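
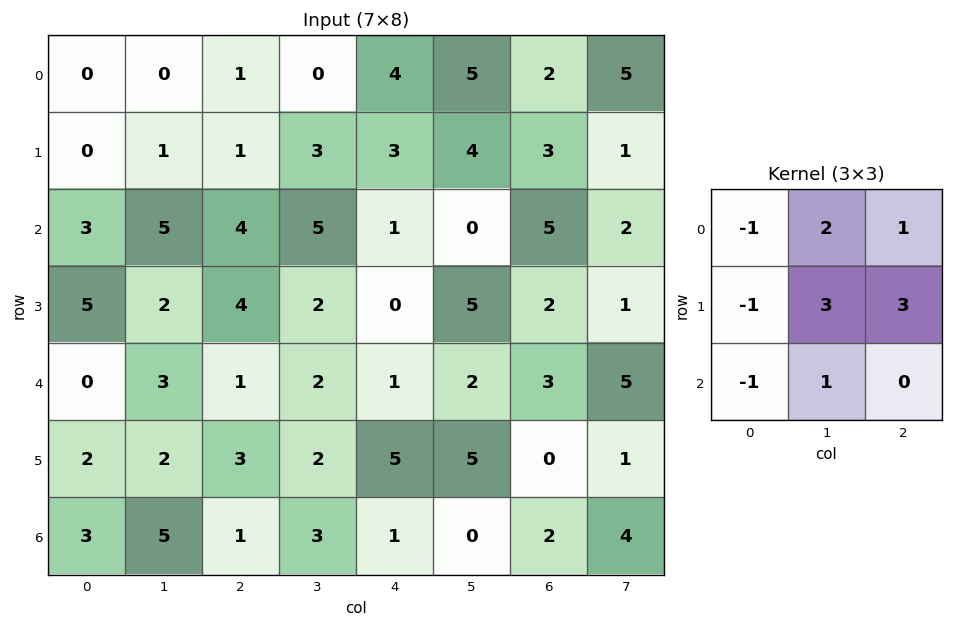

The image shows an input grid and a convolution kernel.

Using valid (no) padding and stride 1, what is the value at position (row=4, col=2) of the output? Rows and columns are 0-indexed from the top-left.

The receptive field on the input at this output position is [1 2 1 / 3 2 5 / 1 3 1]. Elementwise product with the kernel and sum: 1·-1 + 2·2 + 1·1 + 3·-1 + 2·3 + 5·3 + 1·-1 + 3·1.

24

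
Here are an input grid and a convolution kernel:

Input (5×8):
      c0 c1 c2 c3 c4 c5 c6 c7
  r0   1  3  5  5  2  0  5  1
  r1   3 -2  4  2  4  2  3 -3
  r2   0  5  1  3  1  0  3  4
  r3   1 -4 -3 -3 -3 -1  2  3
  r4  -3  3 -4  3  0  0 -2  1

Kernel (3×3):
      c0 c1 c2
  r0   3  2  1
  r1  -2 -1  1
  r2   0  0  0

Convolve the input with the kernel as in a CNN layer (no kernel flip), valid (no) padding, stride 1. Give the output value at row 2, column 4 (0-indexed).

15

The receptive field on the input at this output position is [1 0 3 / -3 -1 2 / 0 0 -2]. Elementwise product with the kernel and sum: 1·3 + 0·2 + 3·1 + -3·-2 + -1·-1 + 2·1.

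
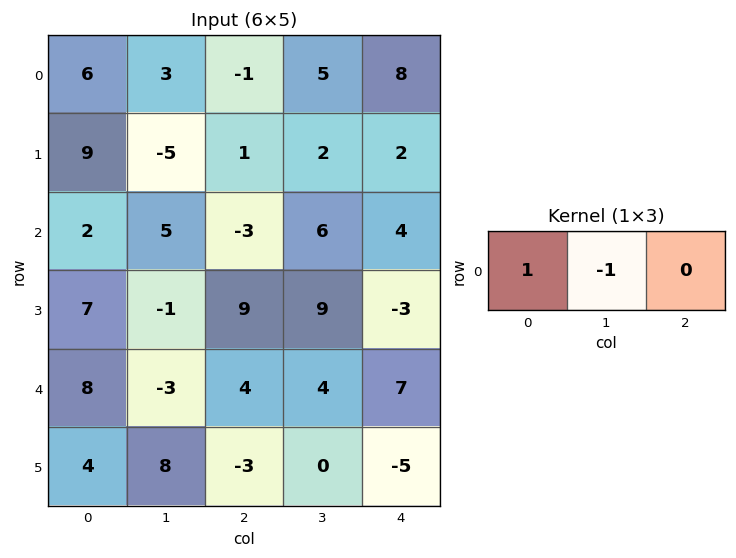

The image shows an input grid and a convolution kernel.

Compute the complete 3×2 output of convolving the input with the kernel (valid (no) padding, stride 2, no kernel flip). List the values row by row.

3 -6
-3 -9
11 0

Output[0,0]: The receptive field on the input at this output position is [6 3 -1]. Elementwise product with the kernel and sum: 6·1 + 3·-1.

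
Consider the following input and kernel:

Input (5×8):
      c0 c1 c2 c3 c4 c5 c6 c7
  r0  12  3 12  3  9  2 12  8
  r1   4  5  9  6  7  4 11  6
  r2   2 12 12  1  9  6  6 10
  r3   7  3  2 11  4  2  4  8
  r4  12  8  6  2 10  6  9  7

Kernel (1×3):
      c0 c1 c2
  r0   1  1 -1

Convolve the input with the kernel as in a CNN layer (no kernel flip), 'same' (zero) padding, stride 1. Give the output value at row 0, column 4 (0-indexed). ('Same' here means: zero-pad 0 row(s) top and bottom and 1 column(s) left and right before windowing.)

The receptive field on the zero-padded input at this output position is [3 9 2]. Elementwise product with the kernel and sum: 3·1 + 9·1 + 2·-1.

10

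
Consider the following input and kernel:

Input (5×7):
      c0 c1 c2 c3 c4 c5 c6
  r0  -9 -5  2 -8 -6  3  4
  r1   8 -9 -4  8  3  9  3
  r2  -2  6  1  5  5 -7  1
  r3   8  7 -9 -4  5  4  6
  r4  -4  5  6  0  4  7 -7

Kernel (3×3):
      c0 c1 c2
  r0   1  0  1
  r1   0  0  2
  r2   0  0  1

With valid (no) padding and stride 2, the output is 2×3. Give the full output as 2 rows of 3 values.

-14 7 5
-13 20 11

Output[0,0]: The receptive field on the input at this output position is [-9 -5 2 / 8 -9 -4 / -2 6 1]. Elementwise product with the kernel and sum: -9·1 + 2·1 + -4·2 + 1·1.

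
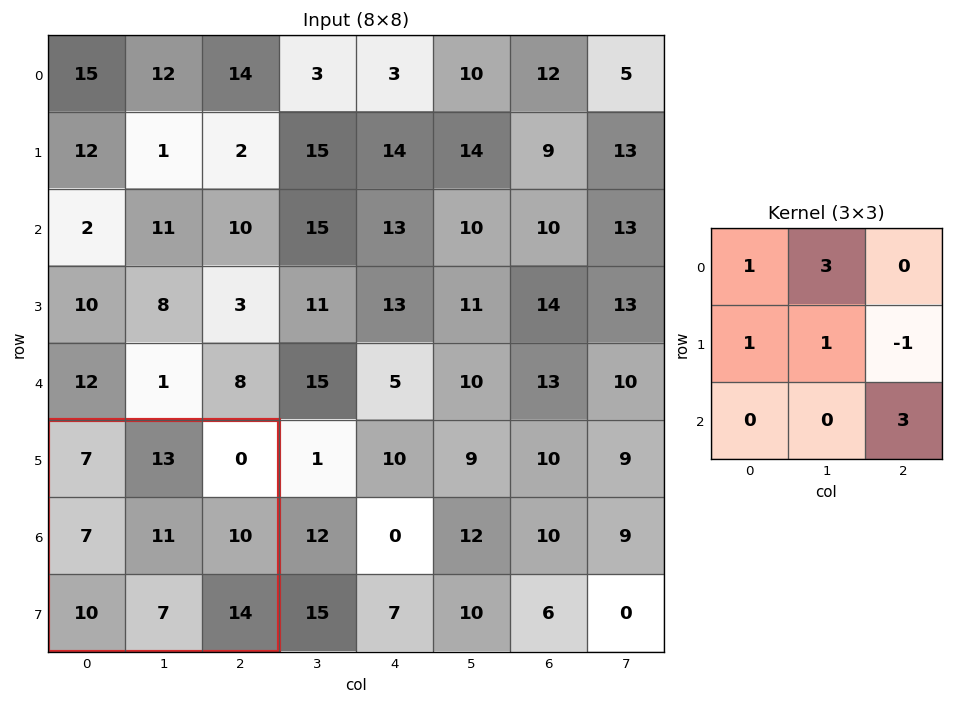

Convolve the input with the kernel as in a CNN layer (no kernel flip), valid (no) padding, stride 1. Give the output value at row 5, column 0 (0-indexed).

The receptive field on the input at this output position is [7 13 0 / 7 11 10 / 10 7 14]. Elementwise product with the kernel and sum: 7·1 + 13·3 + 7·1 + 11·1 + 10·-1 + 14·3.

96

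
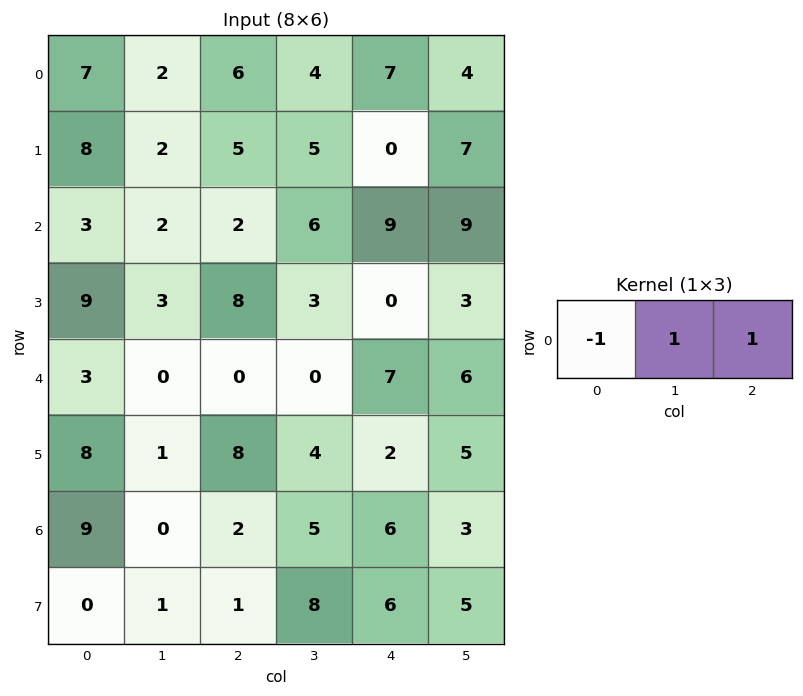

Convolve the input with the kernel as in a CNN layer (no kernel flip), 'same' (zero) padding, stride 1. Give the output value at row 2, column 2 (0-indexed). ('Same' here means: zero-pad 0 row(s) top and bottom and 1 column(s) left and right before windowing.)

The receptive field on the zero-padded input at this output position is [2 2 6]. Elementwise product with the kernel and sum: 2·-1 + 2·1 + 6·1.

6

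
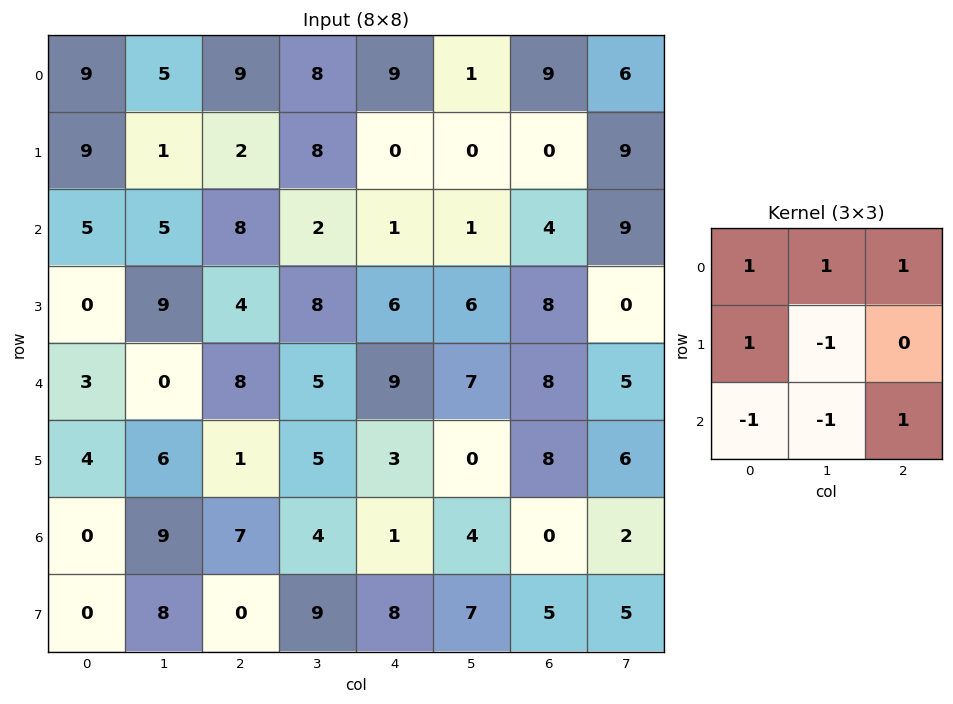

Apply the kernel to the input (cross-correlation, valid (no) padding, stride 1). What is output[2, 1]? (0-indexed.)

The receptive field on the input at this output position is [5 8 2 / 9 4 8 / 0 8 5]. Elementwise product with the kernel and sum: 5·1 + 8·1 + 2·1 + 9·1 + 4·-1 + 0·-1 + 8·-1 + 5·1.

17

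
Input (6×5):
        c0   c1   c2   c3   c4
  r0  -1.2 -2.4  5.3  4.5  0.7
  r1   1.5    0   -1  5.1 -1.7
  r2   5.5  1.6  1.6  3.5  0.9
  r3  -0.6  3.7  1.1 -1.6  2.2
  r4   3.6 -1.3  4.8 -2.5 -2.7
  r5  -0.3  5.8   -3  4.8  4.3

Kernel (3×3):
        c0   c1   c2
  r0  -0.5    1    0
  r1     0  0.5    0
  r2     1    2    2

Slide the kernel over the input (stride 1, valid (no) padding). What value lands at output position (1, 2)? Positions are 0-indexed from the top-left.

9.65

The receptive field on the input at this output position is [-1 5.1 -1.7 / 1.6 3.5 0.9 / 1.1 -1.6 2.2]. Elementwise product with the kernel and sum: -1·-0.5 + 5.1·1 + 3.5·0.5 + 1.1·1 + -1.6·2 + 2.2·2.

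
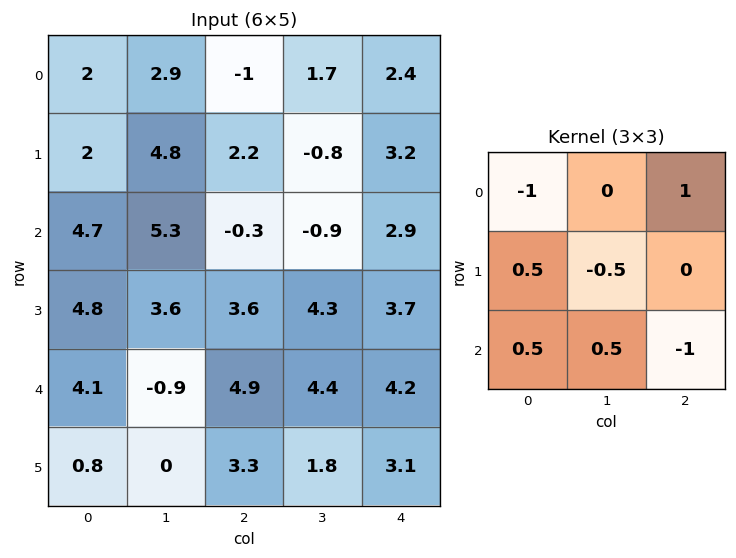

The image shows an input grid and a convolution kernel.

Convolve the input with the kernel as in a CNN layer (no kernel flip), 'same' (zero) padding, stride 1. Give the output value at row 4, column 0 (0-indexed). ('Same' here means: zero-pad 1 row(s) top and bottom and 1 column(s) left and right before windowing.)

The receptive field on the zero-padded input at this output position is [0 4.8 3.6 / 0 4.1 -0.9 / 0 0.8 0]. Elementwise product with the kernel and sum: 0·-1 + 3.6·1 + 0·0.5 + 4.1·-0.5 + 0·0.5 + 0.8·0.5 + 0·-1.

1.95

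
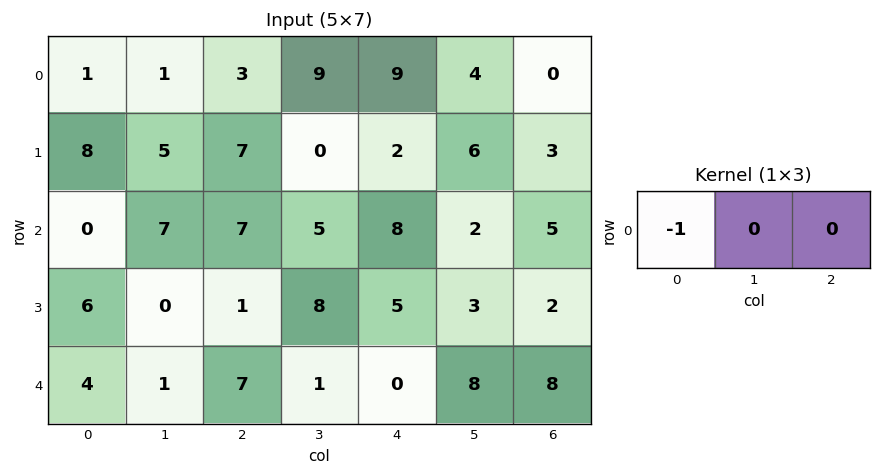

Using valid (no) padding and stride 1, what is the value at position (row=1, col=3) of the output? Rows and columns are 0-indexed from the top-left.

0

The receptive field on the input at this output position is [0 2 6]. Elementwise product with the kernel and sum: 0·-1.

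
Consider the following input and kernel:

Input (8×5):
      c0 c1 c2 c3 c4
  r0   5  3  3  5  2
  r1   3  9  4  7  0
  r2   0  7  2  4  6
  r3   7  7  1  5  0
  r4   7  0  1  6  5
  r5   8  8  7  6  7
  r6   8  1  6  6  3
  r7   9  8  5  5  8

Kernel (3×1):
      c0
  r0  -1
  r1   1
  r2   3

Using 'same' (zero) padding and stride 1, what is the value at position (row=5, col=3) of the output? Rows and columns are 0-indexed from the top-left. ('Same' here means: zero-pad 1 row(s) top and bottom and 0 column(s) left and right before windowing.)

18

The receptive field on the zero-padded input at this output position is [6 / 6 / 6]. Elementwise product with the kernel and sum: 6·-1 + 6·1 + 6·3.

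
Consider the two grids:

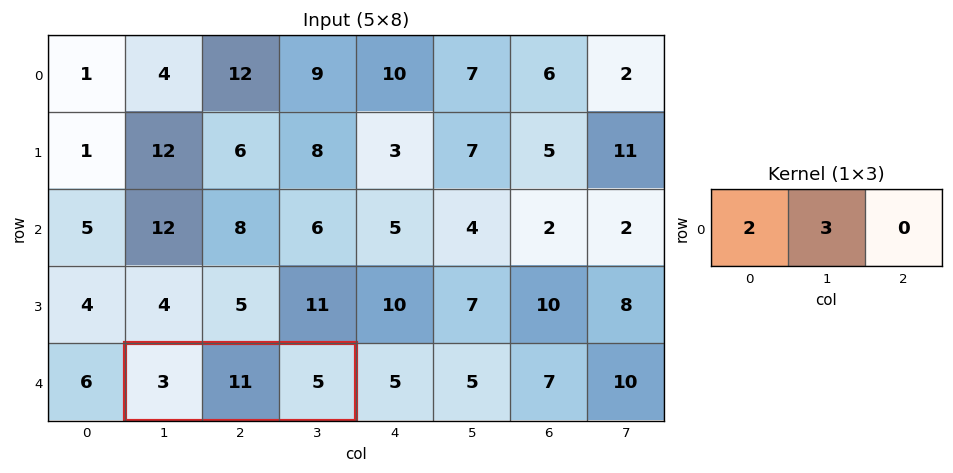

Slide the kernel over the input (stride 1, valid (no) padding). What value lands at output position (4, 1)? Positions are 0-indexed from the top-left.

The receptive field on the input at this output position is [3 11 5]. Elementwise product with the kernel and sum: 3·2 + 11·3.

39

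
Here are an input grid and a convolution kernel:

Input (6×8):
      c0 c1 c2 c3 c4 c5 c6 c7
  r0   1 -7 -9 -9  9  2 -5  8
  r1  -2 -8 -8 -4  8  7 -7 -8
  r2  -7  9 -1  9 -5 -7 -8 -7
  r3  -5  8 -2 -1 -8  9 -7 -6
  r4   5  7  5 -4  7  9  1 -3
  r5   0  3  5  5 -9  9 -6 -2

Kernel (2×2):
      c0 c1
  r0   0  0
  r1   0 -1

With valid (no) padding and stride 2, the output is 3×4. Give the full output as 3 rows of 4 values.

8 4 -7 8
-8 1 -9 6
-3 -5 -9 2

Output[0,0]: The receptive field on the input at this output position is [1 -7 / -2 -8]. Elementwise product with the kernel and sum: -8·-1.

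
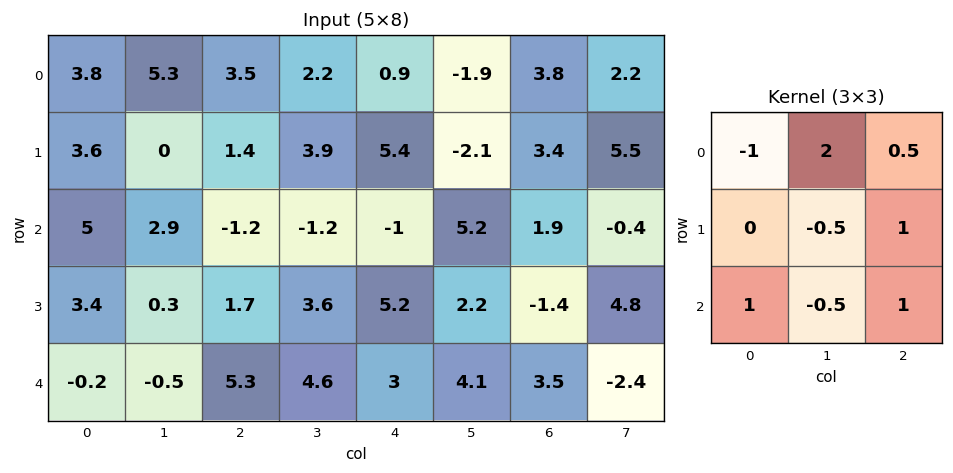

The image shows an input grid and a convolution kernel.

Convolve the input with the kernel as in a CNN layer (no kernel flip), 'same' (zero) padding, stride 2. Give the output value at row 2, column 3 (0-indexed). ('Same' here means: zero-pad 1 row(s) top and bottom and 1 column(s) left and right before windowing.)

-6.75

The receptive field on the zero-padded input at this output position is [2.2 -1.4 4.8 / 4.1 3.5 -2.4 / 0 0 0]. Elementwise product with the kernel and sum: 2.2·-1 + -1.4·2 + 4.8·0.5 + 3.5·-0.5 + -2.4·1 + 0·1 + 0·-0.5 + 0·1.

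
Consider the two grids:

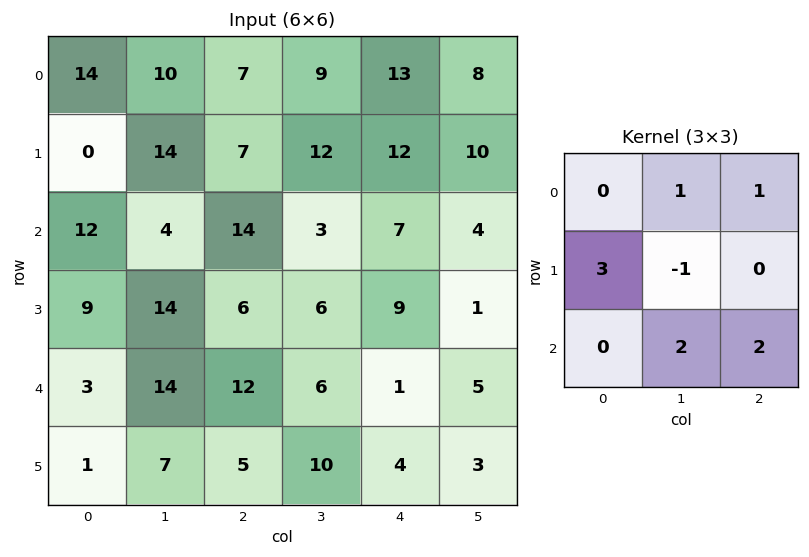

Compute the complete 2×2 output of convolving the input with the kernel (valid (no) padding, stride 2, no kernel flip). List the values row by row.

39 51
83 36

Output[0,0]: The receptive field on the input at this output position is [14 10 7 / 0 14 7 / 12 4 14]. Elementwise product with the kernel and sum: 10·1 + 7·1 + 0·3 + 14·-1 + 4·2 + 14·2.
Output[0,1]: The receptive field on the input at this output position is [7 9 13 / 7 12 12 / 14 3 7]. Elementwise product with the kernel and sum: 9·1 + 13·1 + 7·3 + 12·-1 + 3·2 + 7·2.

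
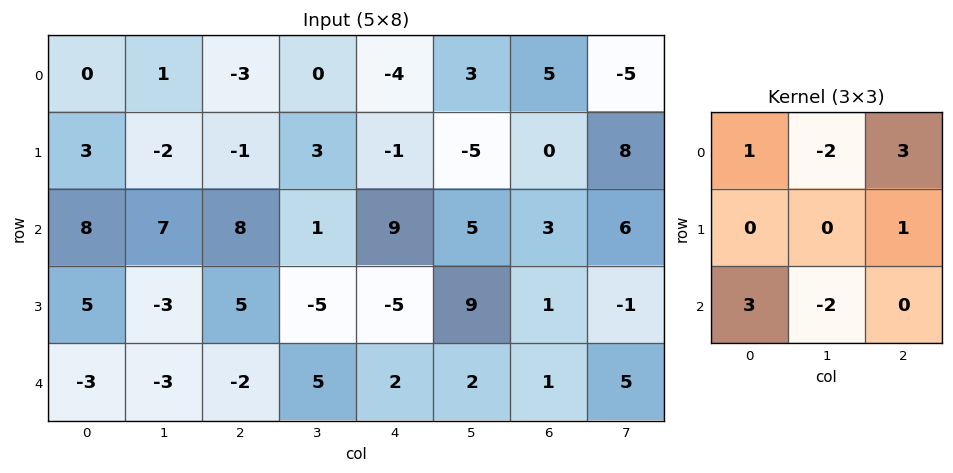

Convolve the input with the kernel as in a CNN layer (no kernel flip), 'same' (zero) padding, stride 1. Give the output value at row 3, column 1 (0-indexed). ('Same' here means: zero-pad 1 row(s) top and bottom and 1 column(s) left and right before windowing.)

20

The receptive field on the zero-padded input at this output position is [8 7 8 / 5 -3 5 / -3 -3 -2]. Elementwise product with the kernel and sum: 8·1 + 7·-2 + 8·3 + 5·1 + -3·3 + -3·-2.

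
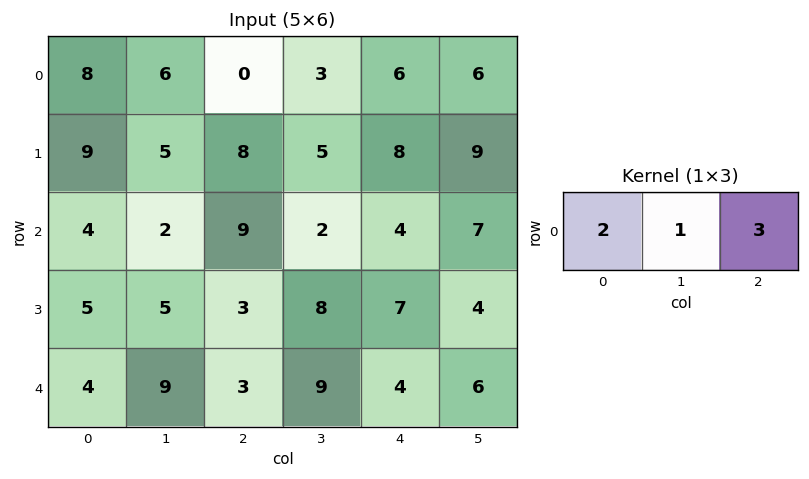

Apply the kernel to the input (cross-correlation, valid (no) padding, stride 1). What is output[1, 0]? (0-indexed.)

The receptive field on the input at this output position is [9 5 8]. Elementwise product with the kernel and sum: 9·2 + 5·1 + 8·3.

47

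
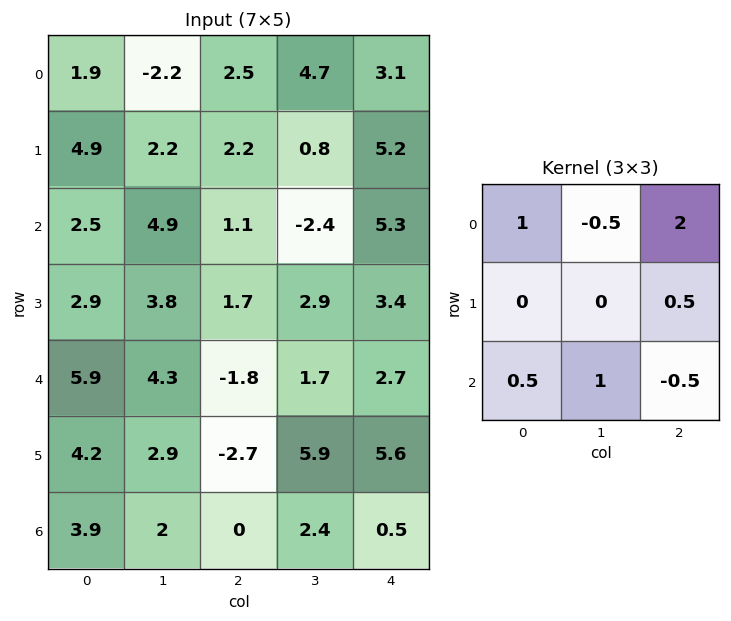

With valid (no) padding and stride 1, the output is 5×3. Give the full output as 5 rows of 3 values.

14.7 11.1 4.45
13.15 3.65 16.9
11.25 0.5 14.05
9.85 5.4 10.15
2.75 11.35 7.7

Output[0,0]: The receptive field on the input at this output position is [1.9 -2.2 2.5 / 4.9 2.2 2.2 / 2.5 4.9 1.1]. Elementwise product with the kernel and sum: 1.9·1 + -2.2·-0.5 + 2.5·2 + 2.2·0.5 + 2.5·0.5 + 4.9·1 + 1.1·-0.5.
Output[0,1]: The receptive field on the input at this output position is [-2.2 2.5 4.7 / 2.2 2.2 0.8 / 4.9 1.1 -2.4]. Elementwise product with the kernel and sum: -2.2·1 + 2.5·-0.5 + 4.7·2 + 0.8·0.5 + 4.9·0.5 + 1.1·1 + -2.4·-0.5.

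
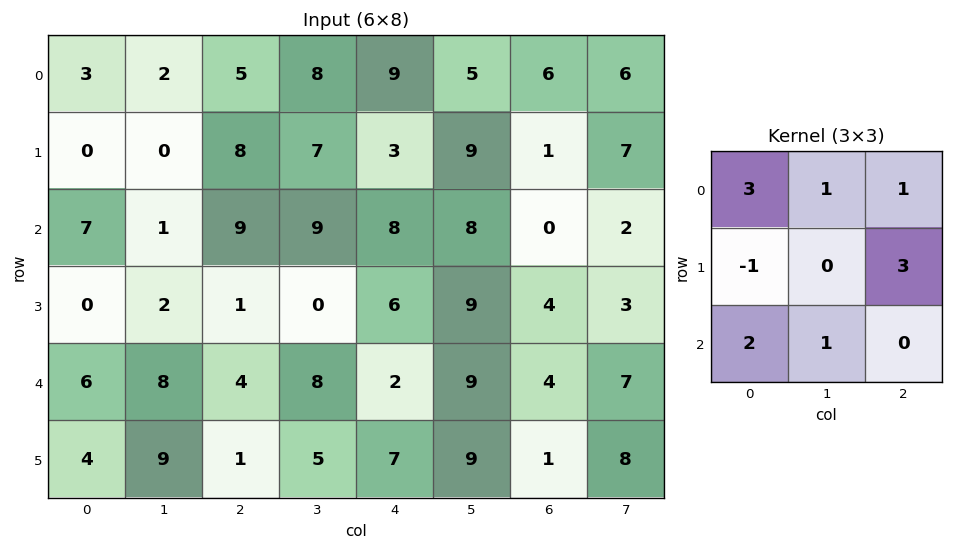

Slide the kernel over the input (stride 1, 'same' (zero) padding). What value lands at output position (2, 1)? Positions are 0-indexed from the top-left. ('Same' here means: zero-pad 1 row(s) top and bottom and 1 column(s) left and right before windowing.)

The receptive field on the zero-padded input at this output position is [0 0 8 / 7 1 9 / 0 2 1]. Elementwise product with the kernel and sum: 0·3 + 0·1 + 8·1 + 7·-1 + 9·3 + 0·2 + 2·1.

30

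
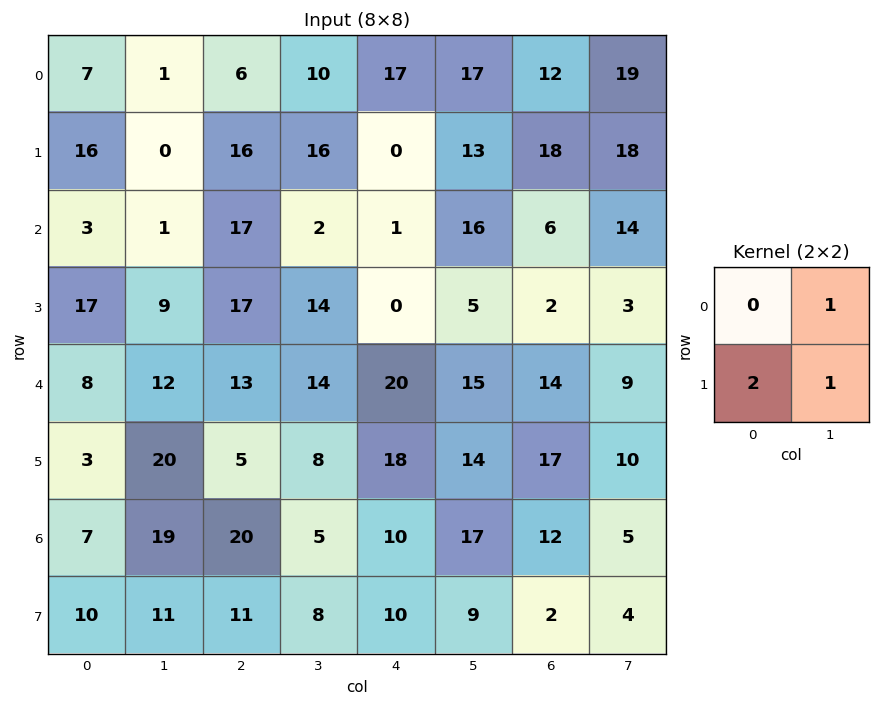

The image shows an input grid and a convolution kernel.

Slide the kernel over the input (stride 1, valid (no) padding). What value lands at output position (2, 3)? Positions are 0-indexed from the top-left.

29

The receptive field on the input at this output position is [2 1 / 14 0]. Elementwise product with the kernel and sum: 1·1 + 14·2 + 0·1.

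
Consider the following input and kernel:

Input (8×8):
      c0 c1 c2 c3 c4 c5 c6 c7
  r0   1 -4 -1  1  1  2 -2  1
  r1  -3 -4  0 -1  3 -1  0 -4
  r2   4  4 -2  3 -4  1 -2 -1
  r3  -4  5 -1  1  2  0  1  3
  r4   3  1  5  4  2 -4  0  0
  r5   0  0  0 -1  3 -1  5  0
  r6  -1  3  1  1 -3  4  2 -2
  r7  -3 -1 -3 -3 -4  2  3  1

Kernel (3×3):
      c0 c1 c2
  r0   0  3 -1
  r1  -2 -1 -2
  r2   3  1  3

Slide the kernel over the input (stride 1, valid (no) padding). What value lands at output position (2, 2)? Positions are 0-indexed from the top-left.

The receptive field on the input at this output position is [-2 3 -4 / -1 1 2 / 5 4 2]. Elementwise product with the kernel and sum: 3·3 + -4·-1 + -1·-2 + 1·-1 + 2·-2 + 5·3 + 4·1 + 2·3.

35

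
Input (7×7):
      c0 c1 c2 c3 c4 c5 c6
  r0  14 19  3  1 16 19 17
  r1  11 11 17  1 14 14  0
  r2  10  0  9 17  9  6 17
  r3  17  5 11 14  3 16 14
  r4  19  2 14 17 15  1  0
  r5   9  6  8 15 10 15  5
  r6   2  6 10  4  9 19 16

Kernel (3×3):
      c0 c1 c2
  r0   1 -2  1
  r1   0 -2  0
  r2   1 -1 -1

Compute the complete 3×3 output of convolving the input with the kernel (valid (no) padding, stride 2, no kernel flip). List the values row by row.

Output[0,0]: The receptive field on the input at this output position is [14 19 3 / 11 11 17 / 10 0 9]. Elementwise product with the kernel and sum: 14·1 + 19·-2 + 3·1 + 11·-2 + 10·1 + 0·-1 + 9·-1.
Output[0,1]: The receptive field on the input at this output position is [3 1 16 / 17 1 14 / 9 17 9]. Elementwise product with the kernel and sum: 3·1 + 1·-2 + 16·1 + 1·-2 + 9·1 + 17·-1 + 9·-1.

-42 -2 -47
12 -62 -4
3 -38 -43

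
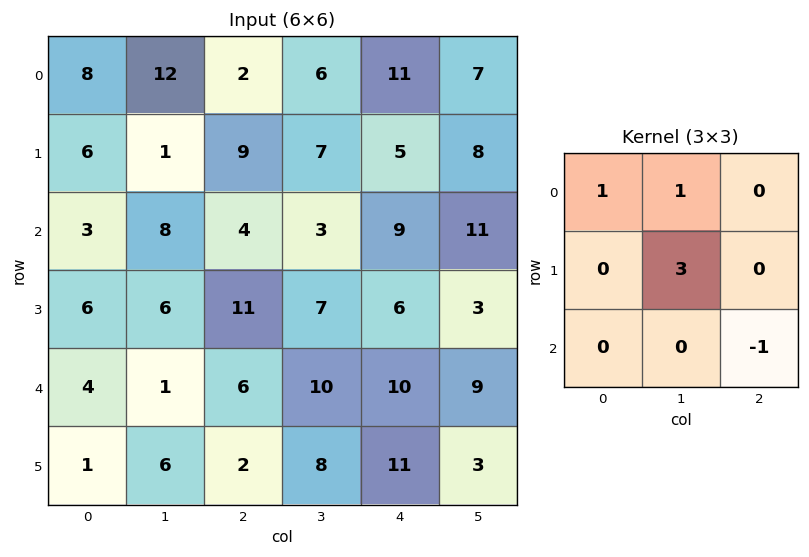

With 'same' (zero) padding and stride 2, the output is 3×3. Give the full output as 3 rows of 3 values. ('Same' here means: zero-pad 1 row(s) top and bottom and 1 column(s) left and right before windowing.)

23 -1 25
9 15 36
12 27 40

Output[0,0]: The receptive field on the zero-padded input at this output position is [0 0 0 / 0 8 12 / 0 6 1]. Elementwise product with the kernel and sum: 0·1 + 0·1 + 8·3 + 1·-1.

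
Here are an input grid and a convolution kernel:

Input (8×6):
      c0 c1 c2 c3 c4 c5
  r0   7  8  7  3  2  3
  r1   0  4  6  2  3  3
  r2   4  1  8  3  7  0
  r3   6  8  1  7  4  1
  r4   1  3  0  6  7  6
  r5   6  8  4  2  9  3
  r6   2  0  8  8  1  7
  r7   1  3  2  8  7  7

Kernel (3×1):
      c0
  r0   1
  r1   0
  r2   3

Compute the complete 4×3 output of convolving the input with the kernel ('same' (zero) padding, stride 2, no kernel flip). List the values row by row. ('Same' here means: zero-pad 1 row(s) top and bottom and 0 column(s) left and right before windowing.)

Output[0,0]: The receptive field on the zero-padded input at this output position is [0 / 7 / 0]. Elementwise product with the kernel and sum: 0·1 + 0·3.

0 18 9
18 9 15
24 13 31
9 10 30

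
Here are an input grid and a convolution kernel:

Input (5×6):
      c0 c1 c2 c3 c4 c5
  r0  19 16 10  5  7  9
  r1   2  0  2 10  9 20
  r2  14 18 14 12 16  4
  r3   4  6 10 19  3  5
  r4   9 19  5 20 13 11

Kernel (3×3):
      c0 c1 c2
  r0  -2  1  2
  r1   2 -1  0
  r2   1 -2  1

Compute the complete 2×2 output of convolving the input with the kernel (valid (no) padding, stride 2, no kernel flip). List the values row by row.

-6 -1
-4 -5

Output[0,0]: The receptive field on the input at this output position is [19 16 10 / 2 0 2 / 14 18 14]. Elementwise product with the kernel and sum: 19·-2 + 16·1 + 10·2 + 2·2 + 0·-1 + 14·1 + 18·-2 + 14·1.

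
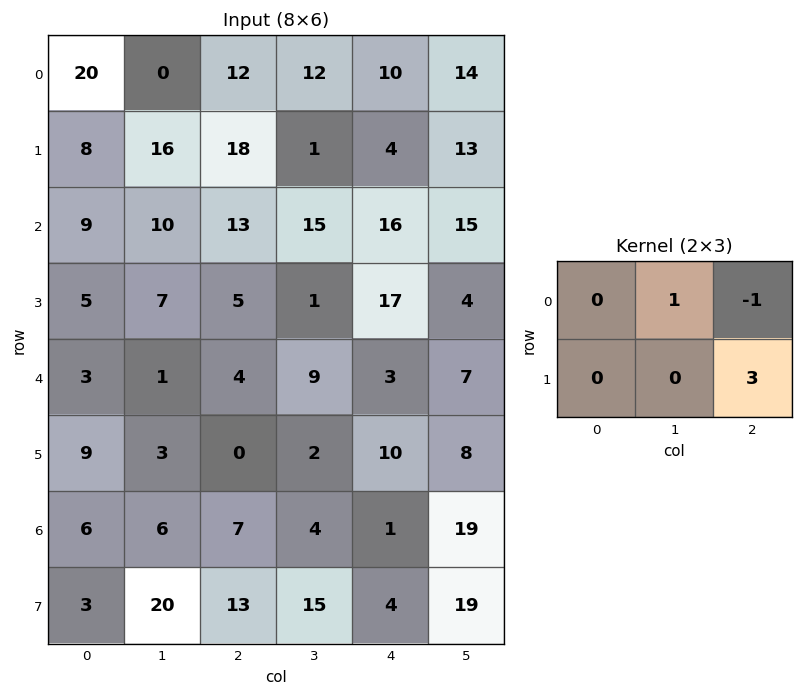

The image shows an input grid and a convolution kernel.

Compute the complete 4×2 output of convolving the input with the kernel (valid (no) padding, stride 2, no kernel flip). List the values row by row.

42 14
12 50
-3 36
38 15

Output[0,0]: The receptive field on the input at this output position is [20 0 12 / 8 16 18]. Elementwise product with the kernel and sum: 0·1 + 12·-1 + 18·3.
Output[0,1]: The receptive field on the input at this output position is [12 12 10 / 18 1 4]. Elementwise product with the kernel and sum: 12·1 + 10·-1 + 4·3.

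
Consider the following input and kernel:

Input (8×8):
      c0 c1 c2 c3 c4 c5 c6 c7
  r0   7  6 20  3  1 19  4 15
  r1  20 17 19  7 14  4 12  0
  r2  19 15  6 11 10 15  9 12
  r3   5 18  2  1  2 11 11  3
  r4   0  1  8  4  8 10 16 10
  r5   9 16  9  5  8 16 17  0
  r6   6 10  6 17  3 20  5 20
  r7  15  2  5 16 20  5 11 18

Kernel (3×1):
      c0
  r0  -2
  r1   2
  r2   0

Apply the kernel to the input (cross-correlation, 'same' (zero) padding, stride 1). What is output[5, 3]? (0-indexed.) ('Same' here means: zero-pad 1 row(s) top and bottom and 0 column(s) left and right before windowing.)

2

The receptive field on the zero-padded input at this output position is [4 / 5 / 17]. Elementwise product with the kernel and sum: 4·-2 + 5·2.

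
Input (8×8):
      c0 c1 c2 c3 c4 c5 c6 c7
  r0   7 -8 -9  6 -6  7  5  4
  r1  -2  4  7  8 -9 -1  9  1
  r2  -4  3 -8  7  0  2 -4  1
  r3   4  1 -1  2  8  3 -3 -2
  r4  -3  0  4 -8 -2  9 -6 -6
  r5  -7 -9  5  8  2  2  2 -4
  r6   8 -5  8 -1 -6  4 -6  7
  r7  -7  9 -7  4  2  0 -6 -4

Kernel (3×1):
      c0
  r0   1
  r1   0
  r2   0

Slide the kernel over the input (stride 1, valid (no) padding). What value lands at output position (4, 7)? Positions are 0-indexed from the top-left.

The receptive field on the input at this output position is [-6 / -4 / 7]. Elementwise product with the kernel and sum: -6·1.

-6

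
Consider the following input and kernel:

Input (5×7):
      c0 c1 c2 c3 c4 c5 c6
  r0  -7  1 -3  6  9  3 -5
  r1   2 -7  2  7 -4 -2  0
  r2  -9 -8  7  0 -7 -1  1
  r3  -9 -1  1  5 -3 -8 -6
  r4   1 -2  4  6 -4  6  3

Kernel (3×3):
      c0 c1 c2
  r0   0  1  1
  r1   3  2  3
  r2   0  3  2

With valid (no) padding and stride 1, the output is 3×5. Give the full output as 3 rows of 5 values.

Output[0,0]: The receptive field on the input at this output position is [-7 1 -3 / 2 -7 2 / -9 -8 7]. Elementwise product with the kernel and sum: 1·1 + -3·1 + 2·3 + -7·2 + 2·3 + -8·3 + 7·2.
Output[0,1]: The receptive field on the input at this output position is [1 -3 6 / -7 2 7 / -8 7 0]. Elementwise product with the kernel and sum: -3·1 + 6·1 + -7·3 + 2·2 + 7·3 + 7·3 + 0·2.

-14 28 9 -4 -19
-28 12 12 -48 -58
-25 45 7 -23 -19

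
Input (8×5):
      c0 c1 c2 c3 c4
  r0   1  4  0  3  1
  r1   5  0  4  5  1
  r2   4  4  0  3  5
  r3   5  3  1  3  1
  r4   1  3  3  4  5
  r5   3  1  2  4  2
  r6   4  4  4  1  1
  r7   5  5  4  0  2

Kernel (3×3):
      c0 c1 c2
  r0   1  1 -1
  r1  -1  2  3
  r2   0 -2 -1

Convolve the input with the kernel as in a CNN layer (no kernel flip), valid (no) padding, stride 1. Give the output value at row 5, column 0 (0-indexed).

4

The receptive field on the input at this output position is [3 1 2 / 4 4 4 / 5 5 4]. Elementwise product with the kernel and sum: 3·1 + 1·1 + 2·-1 + 4·-1 + 4·2 + 4·3 + 5·-2 + 4·-1.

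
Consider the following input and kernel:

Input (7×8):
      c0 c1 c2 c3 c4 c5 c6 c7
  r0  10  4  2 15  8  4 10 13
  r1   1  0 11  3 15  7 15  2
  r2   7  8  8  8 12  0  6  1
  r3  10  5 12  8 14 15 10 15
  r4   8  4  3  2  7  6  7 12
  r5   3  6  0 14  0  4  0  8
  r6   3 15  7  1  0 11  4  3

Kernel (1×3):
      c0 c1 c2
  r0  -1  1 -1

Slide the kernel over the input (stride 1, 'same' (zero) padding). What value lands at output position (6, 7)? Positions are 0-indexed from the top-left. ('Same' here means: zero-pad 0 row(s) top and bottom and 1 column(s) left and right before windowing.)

The receptive field on the zero-padded input at this output position is [4 3 0]. Elementwise product with the kernel and sum: 4·-1 + 3·1 + 0·-1.

-1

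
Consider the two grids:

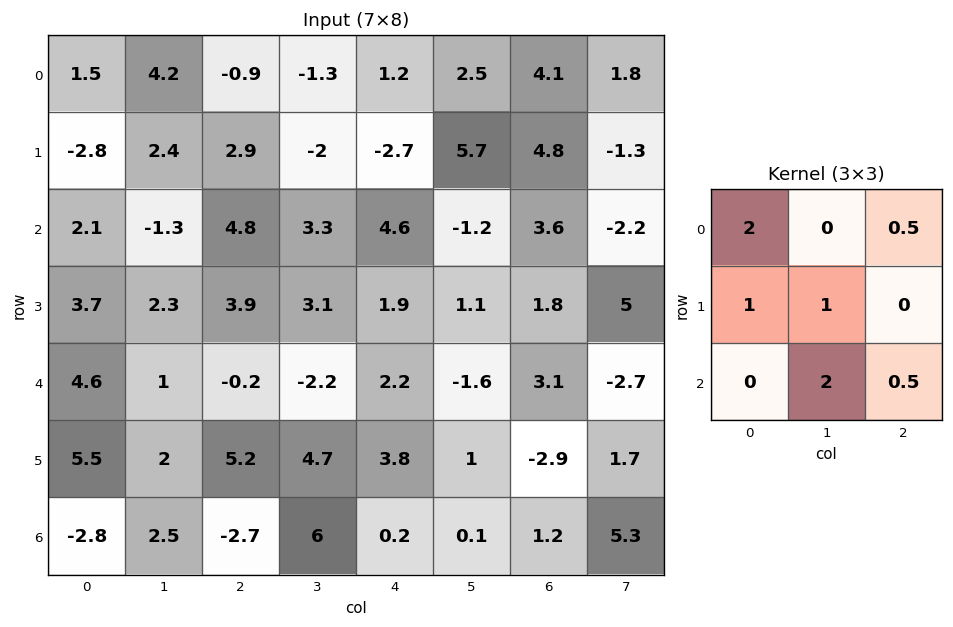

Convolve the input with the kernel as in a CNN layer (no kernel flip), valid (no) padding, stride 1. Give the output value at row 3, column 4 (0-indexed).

The receptive field on the input at this output position is [1.9 1.1 1.8 / 2.2 -1.6 3.1 / 3.8 1 -2.9]. Elementwise product with the kernel and sum: 1.9·2 + 1.8·0.5 + 2.2·1 + -1.6·1 + 1·2 + -2.9·0.5.

5.85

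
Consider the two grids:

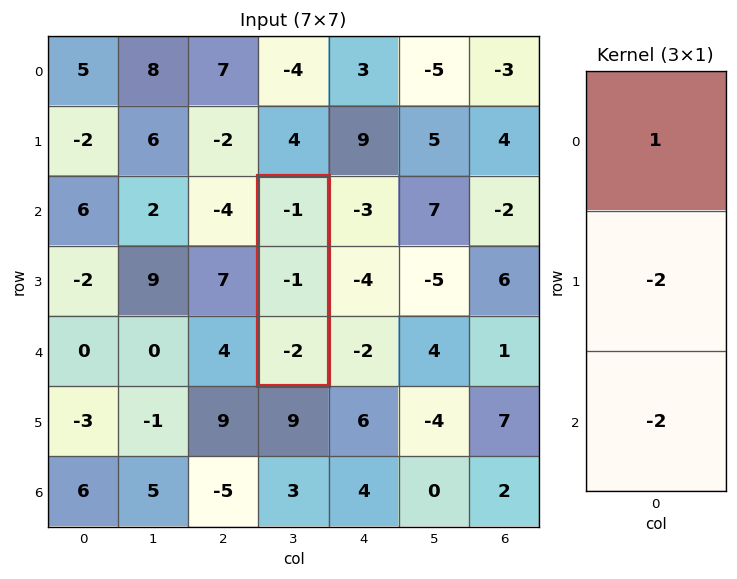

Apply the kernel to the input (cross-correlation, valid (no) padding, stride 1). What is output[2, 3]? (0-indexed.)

The receptive field on the input at this output position is [-1 / -1 / -2]. Elementwise product with the kernel and sum: -1·1 + -1·-2 + -2·-2.

5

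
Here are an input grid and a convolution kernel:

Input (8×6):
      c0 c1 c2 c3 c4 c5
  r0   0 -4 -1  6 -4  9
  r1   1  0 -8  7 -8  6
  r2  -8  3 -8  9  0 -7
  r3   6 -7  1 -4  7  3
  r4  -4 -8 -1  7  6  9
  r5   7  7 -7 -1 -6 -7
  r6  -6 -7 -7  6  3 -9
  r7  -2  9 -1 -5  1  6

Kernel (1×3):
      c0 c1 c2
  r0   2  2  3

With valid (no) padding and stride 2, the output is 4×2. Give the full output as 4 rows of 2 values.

Output[0,0]: The receptive field on the input at this output position is [0 -4 -1]. Elementwise product with the kernel and sum: 0·2 + -4·2 + -1·3.

-11 -2
-34 2
-27 30
-47 7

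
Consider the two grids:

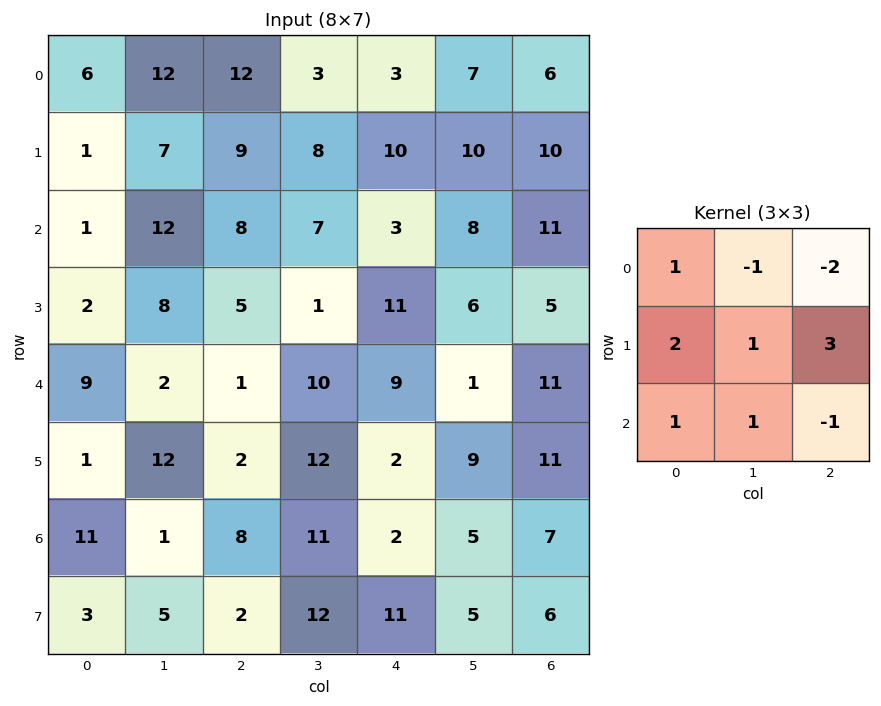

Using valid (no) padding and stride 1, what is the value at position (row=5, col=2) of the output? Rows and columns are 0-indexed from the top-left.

The receptive field on the input at this output position is [2 12 2 / 8 11 2 / 2 12 11]. Elementwise product with the kernel and sum: 2·1 + 12·-1 + 2·-2 + 8·2 + 11·1 + 2·3 + 2·1 + 12·1 + 11·-1.

22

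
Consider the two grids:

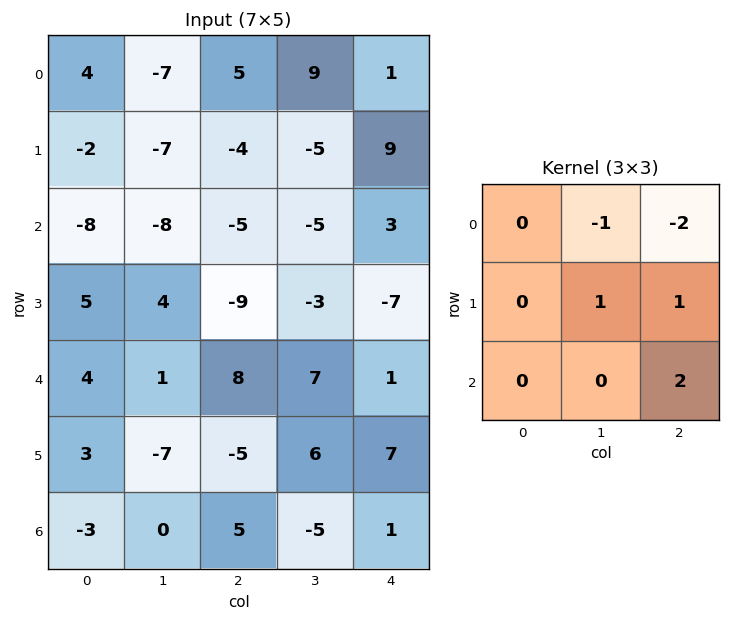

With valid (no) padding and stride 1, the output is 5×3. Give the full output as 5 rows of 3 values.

Output[0,0]: The receptive field on the input at this output position is [4 -7 5 / -2 -7 -4 / -8 -8 -5]. Elementwise product with the kernel and sum: -7·-1 + 5·-2 + -7·1 + -4·1 + -5·2.
Output[0,1]: The receptive field on the input at this output position is [-7 5 9 / -7 -4 -5 / -8 -5 -5]. Elementwise product with the kernel and sum: 5·-1 + 9·-2 + -4·1 + -5·1 + -5·2.

-24 -42 -1
-16 -2 -29
29 17 -9
13 42 39
-19 -31 6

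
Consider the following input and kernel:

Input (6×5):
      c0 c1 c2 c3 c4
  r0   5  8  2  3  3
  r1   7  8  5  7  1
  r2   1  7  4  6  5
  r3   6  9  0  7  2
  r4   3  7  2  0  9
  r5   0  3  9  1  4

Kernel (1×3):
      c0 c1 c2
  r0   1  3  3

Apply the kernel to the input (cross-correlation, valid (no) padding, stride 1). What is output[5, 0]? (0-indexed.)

The receptive field on the input at this output position is [0 3 9]. Elementwise product with the kernel and sum: 0·1 + 3·3 + 9·3.

36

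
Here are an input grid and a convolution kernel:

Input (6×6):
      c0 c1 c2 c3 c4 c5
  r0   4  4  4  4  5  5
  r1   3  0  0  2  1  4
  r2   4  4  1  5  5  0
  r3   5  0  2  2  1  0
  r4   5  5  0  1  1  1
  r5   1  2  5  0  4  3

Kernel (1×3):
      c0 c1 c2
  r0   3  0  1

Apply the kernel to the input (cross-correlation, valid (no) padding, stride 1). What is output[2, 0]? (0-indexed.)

13

The receptive field on the input at this output position is [4 4 1]. Elementwise product with the kernel and sum: 4·3 + 1·1.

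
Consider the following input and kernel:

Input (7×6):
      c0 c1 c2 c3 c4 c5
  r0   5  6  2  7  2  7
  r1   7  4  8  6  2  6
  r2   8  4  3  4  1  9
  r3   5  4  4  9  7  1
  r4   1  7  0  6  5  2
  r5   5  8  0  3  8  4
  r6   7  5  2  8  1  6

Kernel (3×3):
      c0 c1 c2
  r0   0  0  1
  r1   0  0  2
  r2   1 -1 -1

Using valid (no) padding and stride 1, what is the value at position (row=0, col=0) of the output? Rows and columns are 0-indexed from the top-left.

19

The receptive field on the input at this output position is [5 6 2 / 7 4 8 / 8 4 3]. Elementwise product with the kernel and sum: 2·1 + 8·2 + 8·1 + 4·-1 + 3·-1.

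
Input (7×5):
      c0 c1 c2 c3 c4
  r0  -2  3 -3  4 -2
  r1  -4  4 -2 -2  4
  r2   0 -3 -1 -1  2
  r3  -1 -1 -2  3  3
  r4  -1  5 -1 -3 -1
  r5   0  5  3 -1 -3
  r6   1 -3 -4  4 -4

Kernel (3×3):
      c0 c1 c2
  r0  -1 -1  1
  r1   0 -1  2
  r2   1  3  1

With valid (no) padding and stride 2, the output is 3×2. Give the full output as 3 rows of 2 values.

Output[0,0]: The receptive field on the input at this output position is [-2 3 -3 / -4 4 -2 / 0 -3 -1]. Elementwise product with the kernel and sum: -2·-1 + 3·-1 + -3·1 + 4·-1 + -2·2 + 0·1 + -3·3 + -1·1.

-22 5
12 -4
-16 2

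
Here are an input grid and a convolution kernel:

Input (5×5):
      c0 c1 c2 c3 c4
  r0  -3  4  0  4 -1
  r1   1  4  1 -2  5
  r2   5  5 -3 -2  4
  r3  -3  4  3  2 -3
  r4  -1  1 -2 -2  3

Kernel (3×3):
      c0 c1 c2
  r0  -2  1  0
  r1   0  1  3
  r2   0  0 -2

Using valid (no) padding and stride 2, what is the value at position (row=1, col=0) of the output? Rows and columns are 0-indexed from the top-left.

12

The receptive field on the input at this output position is [5 5 -3 / -3 4 3 / -1 1 -2]. Elementwise product with the kernel and sum: 5·-2 + 5·1 + 4·1 + 3·3 + -2·-2.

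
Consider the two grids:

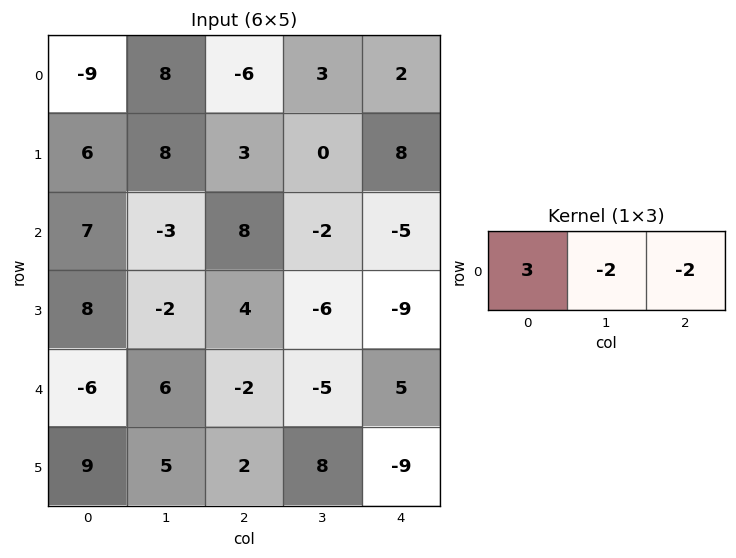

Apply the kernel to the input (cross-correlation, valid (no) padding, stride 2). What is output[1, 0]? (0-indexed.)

The receptive field on the input at this output position is [7 -3 8]. Elementwise product with the kernel and sum: 7·3 + -3·-2 + 8·-2.

11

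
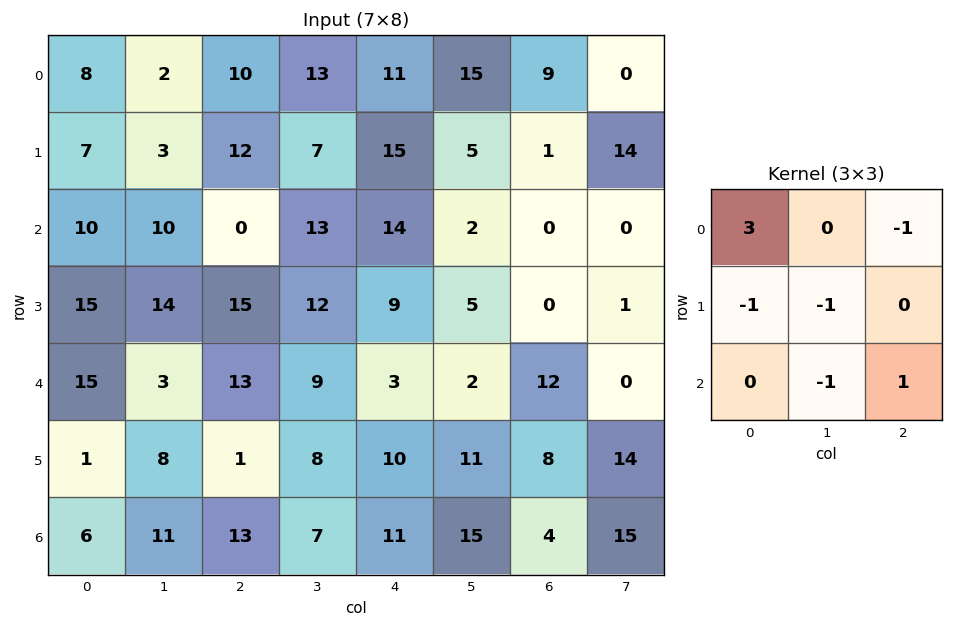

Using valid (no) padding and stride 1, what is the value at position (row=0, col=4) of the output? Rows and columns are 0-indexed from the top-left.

2

The receptive field on the input at this output position is [11 15 9 / 15 5 1 / 14 2 0]. Elementwise product with the kernel and sum: 11·3 + 9·-1 + 15·-1 + 5·-1 + 2·-1 + 0·1.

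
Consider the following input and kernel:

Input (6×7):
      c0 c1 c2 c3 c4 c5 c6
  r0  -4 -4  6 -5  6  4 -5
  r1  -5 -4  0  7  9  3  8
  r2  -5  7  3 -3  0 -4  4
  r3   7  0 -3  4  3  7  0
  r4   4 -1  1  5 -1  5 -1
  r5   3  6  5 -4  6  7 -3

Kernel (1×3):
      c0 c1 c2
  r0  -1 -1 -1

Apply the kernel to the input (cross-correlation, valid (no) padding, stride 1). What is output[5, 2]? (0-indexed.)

-7

The receptive field on the input at this output position is [5 -4 6]. Elementwise product with the kernel and sum: 5·-1 + -4·-1 + 6·-1.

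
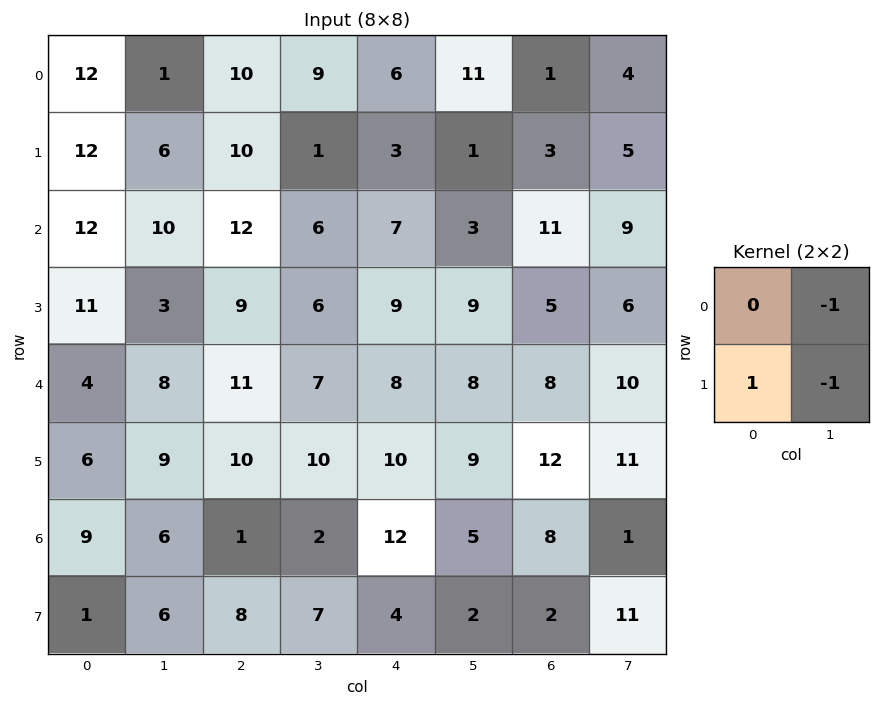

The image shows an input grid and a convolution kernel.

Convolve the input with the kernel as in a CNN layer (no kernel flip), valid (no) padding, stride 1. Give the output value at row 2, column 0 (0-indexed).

-2

The receptive field on the input at this output position is [12 10 / 11 3]. Elementwise product with the kernel and sum: 10·-1 + 11·1 + 3·-1.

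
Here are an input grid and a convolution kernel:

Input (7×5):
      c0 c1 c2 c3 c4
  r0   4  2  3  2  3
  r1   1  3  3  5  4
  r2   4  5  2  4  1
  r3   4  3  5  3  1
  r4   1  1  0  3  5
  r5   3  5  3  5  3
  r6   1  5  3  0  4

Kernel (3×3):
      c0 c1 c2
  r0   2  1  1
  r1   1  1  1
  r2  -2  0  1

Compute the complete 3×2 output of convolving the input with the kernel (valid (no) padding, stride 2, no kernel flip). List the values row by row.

Output[0,0]: The receptive field on the input at this output position is [4 2 3 / 1 3 3 / 4 5 2]. Elementwise product with the kernel and sum: 4·2 + 2·1 + 3·1 + 1·1 + 3·1 + 3·1 + 4·-2 + 2·1.

14 20
25 23
15 17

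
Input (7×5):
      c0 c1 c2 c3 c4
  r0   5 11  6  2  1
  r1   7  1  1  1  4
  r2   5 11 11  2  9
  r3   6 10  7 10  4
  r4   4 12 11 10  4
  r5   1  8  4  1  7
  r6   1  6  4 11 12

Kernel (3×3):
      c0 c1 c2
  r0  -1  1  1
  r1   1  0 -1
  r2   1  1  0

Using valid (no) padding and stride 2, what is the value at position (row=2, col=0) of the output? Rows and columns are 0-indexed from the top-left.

23

The receptive field on the input at this output position is [4 12 11 / 1 8 4 / 1 6 4]. Elementwise product with the kernel and sum: 4·-1 + 12·1 + 11·1 + 1·1 + 4·-1 + 1·1 + 6·1.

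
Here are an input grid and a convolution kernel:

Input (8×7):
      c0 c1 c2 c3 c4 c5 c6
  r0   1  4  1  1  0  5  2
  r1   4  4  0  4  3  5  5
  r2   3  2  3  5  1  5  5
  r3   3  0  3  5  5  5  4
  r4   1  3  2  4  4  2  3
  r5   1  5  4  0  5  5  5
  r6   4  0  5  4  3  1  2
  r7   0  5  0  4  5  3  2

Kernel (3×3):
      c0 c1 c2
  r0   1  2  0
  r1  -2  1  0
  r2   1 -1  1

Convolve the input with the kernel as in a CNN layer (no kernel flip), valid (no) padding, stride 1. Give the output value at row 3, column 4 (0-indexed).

14

The receptive field on the input at this output position is [5 5 4 / 4 2 3 / 5 5 5]. Elementwise product with the kernel and sum: 5·1 + 5·2 + 4·-2 + 2·1 + 5·1 + 5·-1 + 5·1.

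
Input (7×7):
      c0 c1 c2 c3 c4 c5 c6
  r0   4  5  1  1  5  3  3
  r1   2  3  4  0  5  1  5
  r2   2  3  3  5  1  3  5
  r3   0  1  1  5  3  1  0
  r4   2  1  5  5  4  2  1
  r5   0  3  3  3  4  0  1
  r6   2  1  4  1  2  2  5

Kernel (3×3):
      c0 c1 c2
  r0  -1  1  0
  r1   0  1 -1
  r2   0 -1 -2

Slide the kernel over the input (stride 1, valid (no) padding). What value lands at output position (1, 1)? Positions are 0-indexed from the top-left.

The receptive field on the input at this output position is [3 4 0 / 3 3 5 / 1 1 5]. Elementwise product with the kernel and sum: 3·-1 + 4·1 + 3·1 + 5·-1 + 1·-1 + 5·-2.

-12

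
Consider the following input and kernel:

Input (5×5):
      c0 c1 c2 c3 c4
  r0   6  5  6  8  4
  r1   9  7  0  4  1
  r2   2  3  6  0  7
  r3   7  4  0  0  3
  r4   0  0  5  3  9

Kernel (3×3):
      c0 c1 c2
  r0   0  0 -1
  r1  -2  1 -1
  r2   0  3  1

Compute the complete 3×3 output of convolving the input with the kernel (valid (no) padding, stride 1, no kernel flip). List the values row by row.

Output[0,0]: The receptive field on the input at this output position is [6 5 6 / 9 7 0 / 2 3 6]. Elementwise product with the kernel and sum: 6·-1 + 9·-2 + 7·1 + 0·-1 + 3·3 + 6·1.
Output[0,1]: The receptive field on the input at this output position is [5 6 8 / 7 0 4 / 3 6 0]. Elementwise product with the kernel and sum: 8·-1 + 7·-2 + 0·1 + 4·-1 + 6·3 + 0·1.

-2 -8 6
5 -4 -17
-11 10 8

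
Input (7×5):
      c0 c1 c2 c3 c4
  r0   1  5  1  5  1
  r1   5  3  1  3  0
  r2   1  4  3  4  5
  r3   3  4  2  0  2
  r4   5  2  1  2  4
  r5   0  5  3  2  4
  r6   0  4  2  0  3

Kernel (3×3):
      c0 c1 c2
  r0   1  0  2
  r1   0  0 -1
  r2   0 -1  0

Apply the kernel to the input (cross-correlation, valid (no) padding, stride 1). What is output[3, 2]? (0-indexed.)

The receptive field on the input at this output position is [2 0 2 / 1 2 4 / 3 2 4]. Elementwise product with the kernel and sum: 2·1 + 2·2 + 4·-1 + 2·-1.

0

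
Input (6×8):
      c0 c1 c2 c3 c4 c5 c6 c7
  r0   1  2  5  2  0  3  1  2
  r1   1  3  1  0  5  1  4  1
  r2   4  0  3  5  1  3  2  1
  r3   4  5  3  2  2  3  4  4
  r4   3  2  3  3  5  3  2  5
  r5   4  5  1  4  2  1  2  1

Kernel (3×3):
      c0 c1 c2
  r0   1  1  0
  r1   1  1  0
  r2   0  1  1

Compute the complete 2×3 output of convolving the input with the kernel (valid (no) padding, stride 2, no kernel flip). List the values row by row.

Output[0,0]: The receptive field on the input at this output position is [1 2 5 / 1 3 1 / 4 0 3]. Elementwise product with the kernel and sum: 1·1 + 2·1 + 1·1 + 3·1 + 0·1 + 3·1.

10 14 14
18 21 14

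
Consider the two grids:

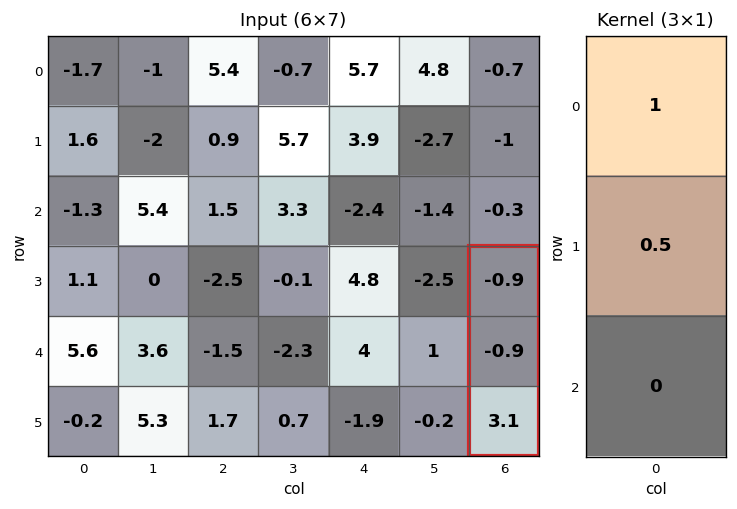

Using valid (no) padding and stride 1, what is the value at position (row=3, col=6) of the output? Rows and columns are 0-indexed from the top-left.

The receptive field on the input at this output position is [-0.9 / -0.9 / 3.1]. Elementwise product with the kernel and sum: -0.9·1 + -0.9·0.5.

-1.35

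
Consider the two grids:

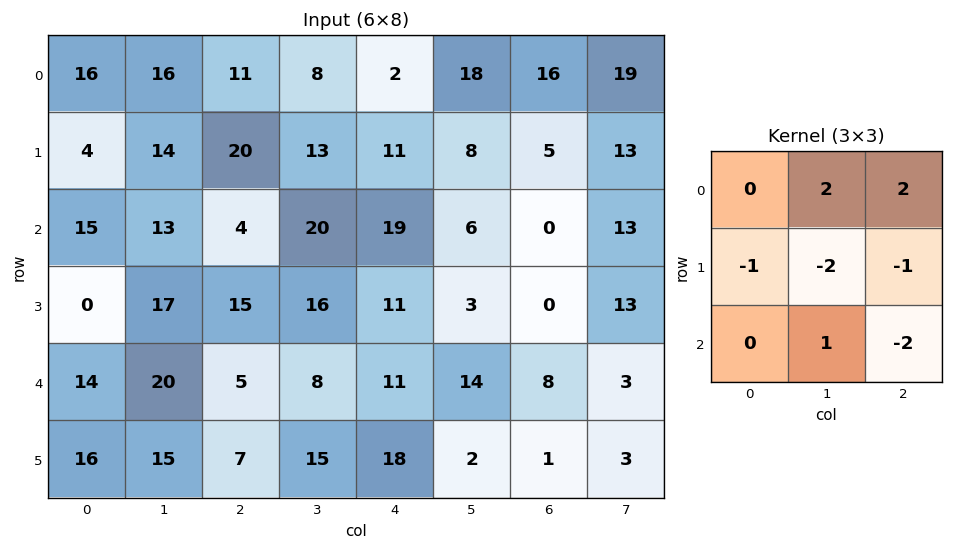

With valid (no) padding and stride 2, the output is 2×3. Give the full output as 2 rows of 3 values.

Output[0,0]: The receptive field on the input at this output position is [16 16 11 / 4 14 20 / 15 13 4]. Elementwise product with the kernel and sum: 16·2 + 11·2 + 4·-1 + 14·-2 + 20·-1 + 13·1 + 4·-2.
Output[0,1]: The receptive field on the input at this output position is [11 8 2 / 20 13 11 / 4 20 19]. Elementwise product with the kernel and sum: 8·2 + 2·2 + 20·-1 + 13·-2 + 11·-1 + 20·1 + 19·-2.

7 -55 42
-5 6 -7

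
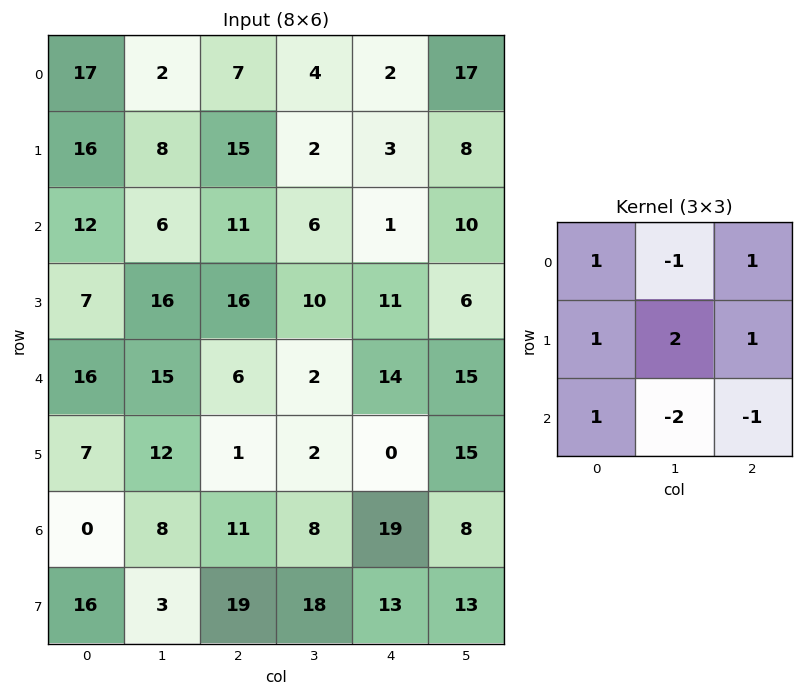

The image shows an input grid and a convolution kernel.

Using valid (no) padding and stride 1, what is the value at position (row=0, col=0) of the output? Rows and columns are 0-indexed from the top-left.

The receptive field on the input at this output position is [17 2 7 / 16 8 15 / 12 6 11]. Elementwise product with the kernel and sum: 17·1 + 2·-1 + 7·1 + 16·1 + 8·2 + 15·1 + 12·1 + 6·-2 + 11·-1.

58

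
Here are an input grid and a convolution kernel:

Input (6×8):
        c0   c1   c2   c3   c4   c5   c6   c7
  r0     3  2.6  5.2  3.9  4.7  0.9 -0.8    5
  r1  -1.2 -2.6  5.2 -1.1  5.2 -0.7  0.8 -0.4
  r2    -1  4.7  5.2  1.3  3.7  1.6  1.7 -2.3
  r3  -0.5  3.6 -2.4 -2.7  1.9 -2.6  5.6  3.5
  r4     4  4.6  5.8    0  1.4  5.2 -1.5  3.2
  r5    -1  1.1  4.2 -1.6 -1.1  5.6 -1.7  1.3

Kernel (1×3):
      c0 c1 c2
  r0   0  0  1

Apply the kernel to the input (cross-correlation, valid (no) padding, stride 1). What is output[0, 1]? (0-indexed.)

The receptive field on the input at this output position is [2.6 5.2 3.9]. Elementwise product with the kernel and sum: 3.9·1.

3.9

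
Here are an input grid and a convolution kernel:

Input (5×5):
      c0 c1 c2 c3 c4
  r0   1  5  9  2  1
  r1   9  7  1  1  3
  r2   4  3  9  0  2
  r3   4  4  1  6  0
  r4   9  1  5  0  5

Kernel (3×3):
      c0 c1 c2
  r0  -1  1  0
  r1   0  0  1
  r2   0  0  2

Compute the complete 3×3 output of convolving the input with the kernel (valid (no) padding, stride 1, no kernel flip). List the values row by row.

23 5 0
9 6 2
10 12 1

Output[0,0]: The receptive field on the input at this output position is [1 5 9 / 9 7 1 / 4 3 9]. Elementwise product with the kernel and sum: 1·-1 + 5·1 + 1·1 + 9·2.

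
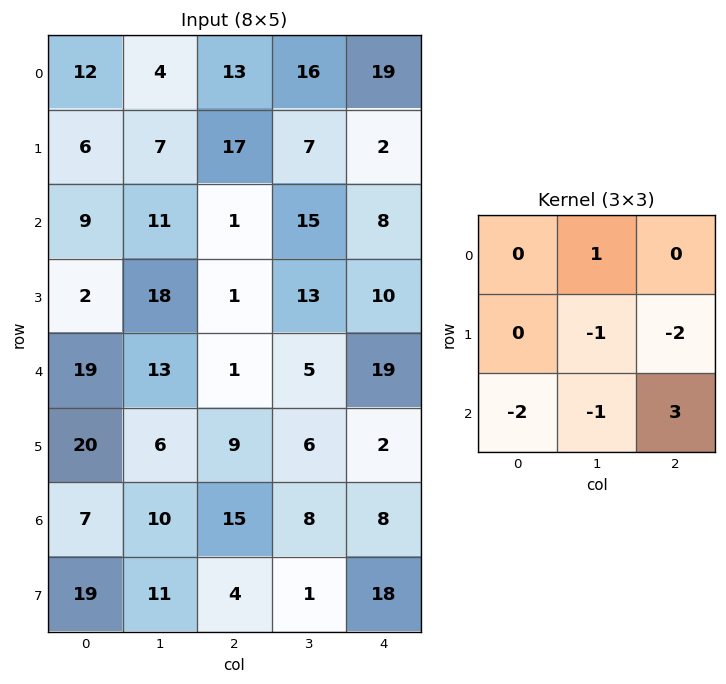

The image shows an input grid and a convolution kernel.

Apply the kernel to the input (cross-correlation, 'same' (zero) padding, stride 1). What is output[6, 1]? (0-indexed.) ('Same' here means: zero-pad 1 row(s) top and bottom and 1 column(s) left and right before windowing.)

-71

The receptive field on the zero-padded input at this output position is [20 6 9 / 7 10 15 / 19 11 4]. Elementwise product with the kernel and sum: 6·1 + 10·-1 + 15·-2 + 19·-2 + 11·-1 + 4·3.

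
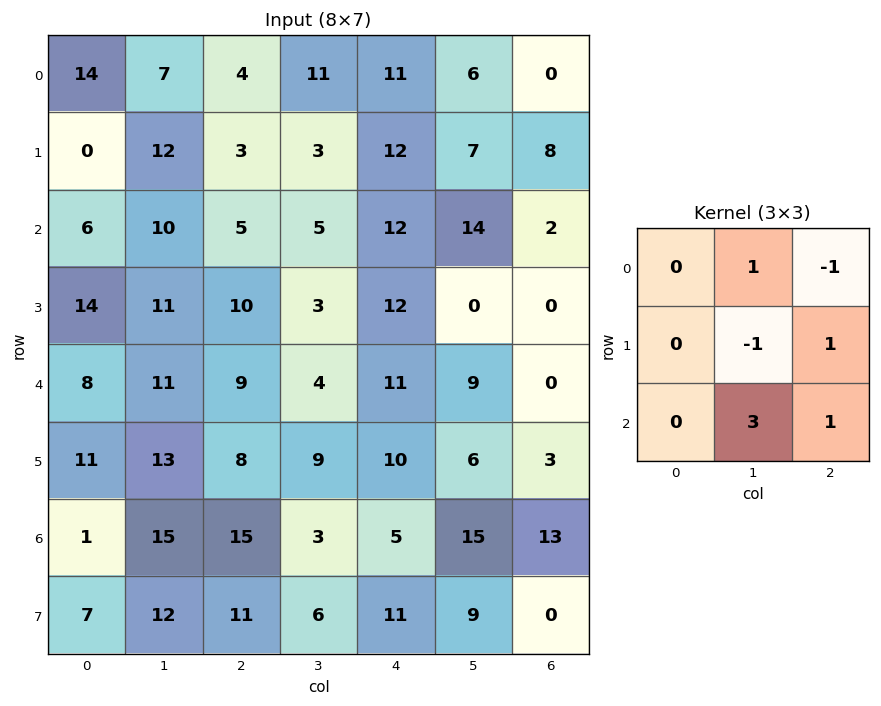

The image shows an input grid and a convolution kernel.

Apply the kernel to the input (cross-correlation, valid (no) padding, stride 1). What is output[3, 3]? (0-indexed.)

46

The receptive field on the input at this output position is [3 12 0 / 4 11 9 / 9 10 6]. Elementwise product with the kernel and sum: 12·1 + 0·-1 + 11·-1 + 9·1 + 10·3 + 6·1.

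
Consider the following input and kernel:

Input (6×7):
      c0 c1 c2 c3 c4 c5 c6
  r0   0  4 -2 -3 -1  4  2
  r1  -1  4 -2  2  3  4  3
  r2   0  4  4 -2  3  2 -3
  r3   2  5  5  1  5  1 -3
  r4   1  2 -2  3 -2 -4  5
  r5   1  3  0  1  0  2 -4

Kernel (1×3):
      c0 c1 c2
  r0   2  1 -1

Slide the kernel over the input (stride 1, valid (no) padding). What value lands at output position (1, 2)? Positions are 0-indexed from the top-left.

-5

The receptive field on the input at this output position is [-2 2 3]. Elementwise product with the kernel and sum: -2·2 + 2·1 + 3·-1.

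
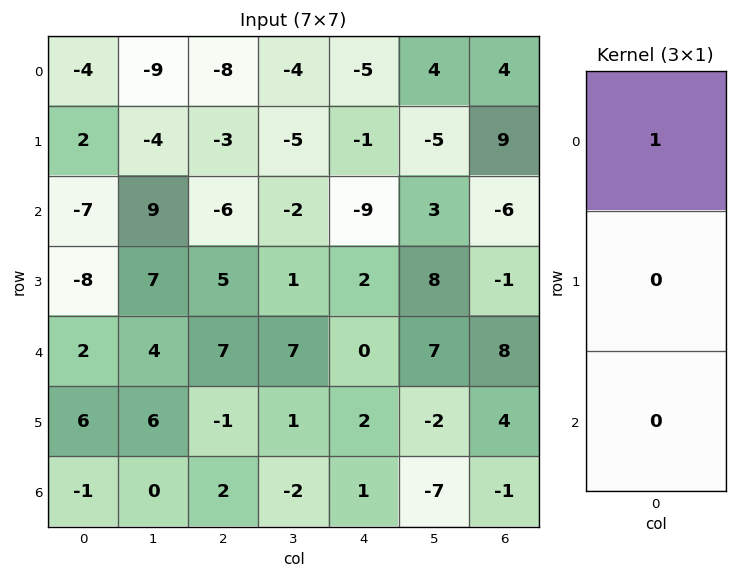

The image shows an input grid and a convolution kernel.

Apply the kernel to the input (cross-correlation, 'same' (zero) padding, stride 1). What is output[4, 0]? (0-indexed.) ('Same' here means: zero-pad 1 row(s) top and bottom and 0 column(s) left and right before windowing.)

The receptive field on the zero-padded input at this output position is [-8 / 2 / 6]. Elementwise product with the kernel and sum: -8·1.

-8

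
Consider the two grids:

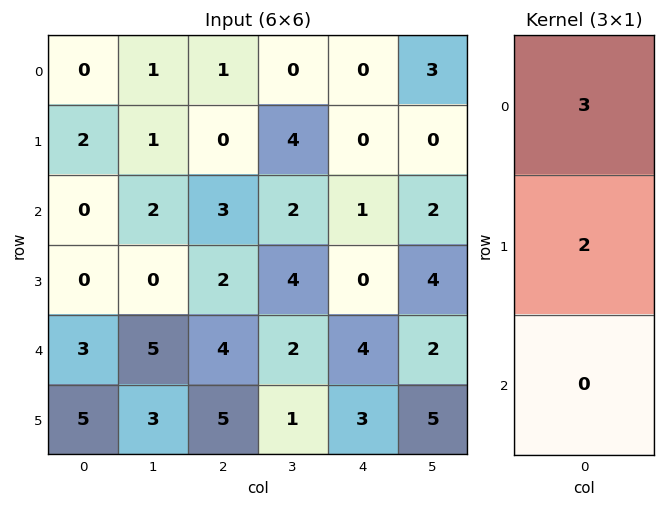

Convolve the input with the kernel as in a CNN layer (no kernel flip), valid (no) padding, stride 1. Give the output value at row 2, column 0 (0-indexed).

The receptive field on the input at this output position is [0 / 0 / 3]. Elementwise product with the kernel and sum: 0·3 + 0·2.

0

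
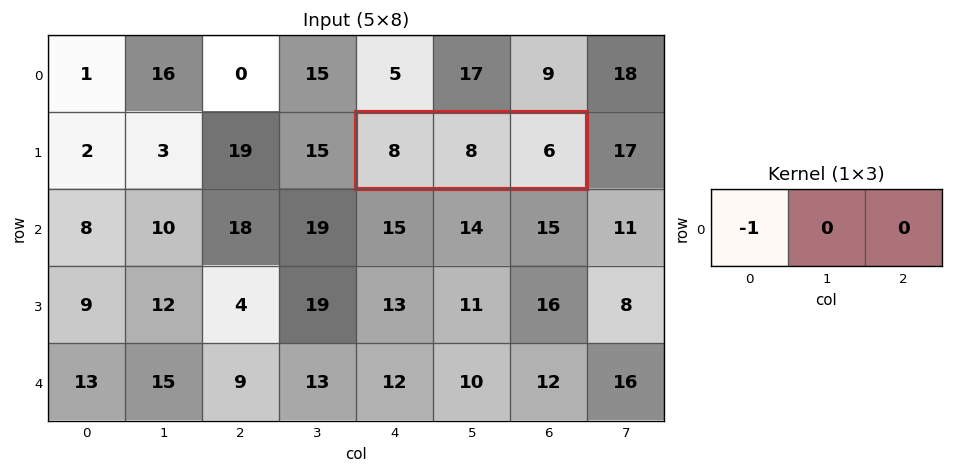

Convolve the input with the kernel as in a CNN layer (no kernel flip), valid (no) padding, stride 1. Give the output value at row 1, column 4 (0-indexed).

The receptive field on the input at this output position is [8 8 6]. Elementwise product with the kernel and sum: 8·-1.

-8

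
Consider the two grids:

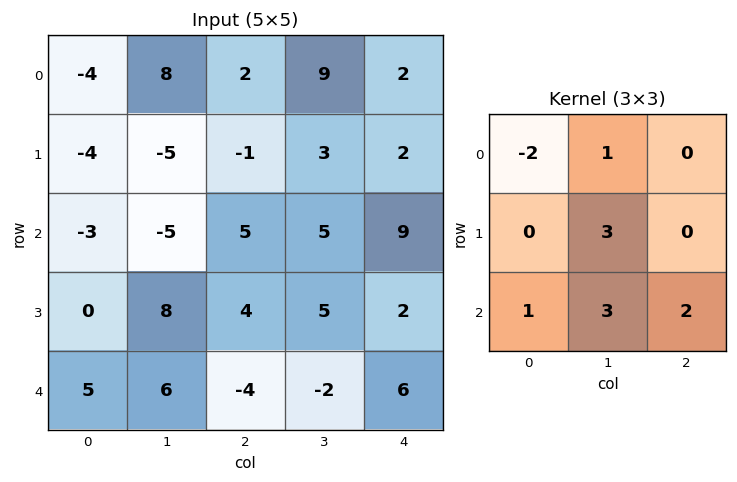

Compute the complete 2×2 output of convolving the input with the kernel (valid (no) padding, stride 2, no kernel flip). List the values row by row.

Output[0,0]: The receptive field on the input at this output position is [-4 8 2 / -4 -5 -1 / -3 -5 5]. Elementwise product with the kernel and sum: -4·-2 + 8·1 + -5·3 + -3·1 + -5·3 + 5·2.

-7 52
40 12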